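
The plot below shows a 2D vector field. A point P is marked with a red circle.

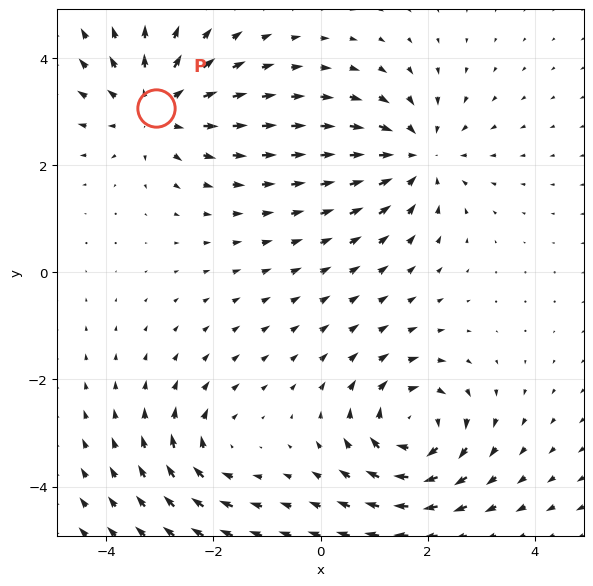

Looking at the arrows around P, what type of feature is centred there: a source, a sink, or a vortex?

source

At P (-3.1, 3.1) the arrows spread outward. Divergence about +4, curl ≈0 — positive divergence with near-zero curl is a source.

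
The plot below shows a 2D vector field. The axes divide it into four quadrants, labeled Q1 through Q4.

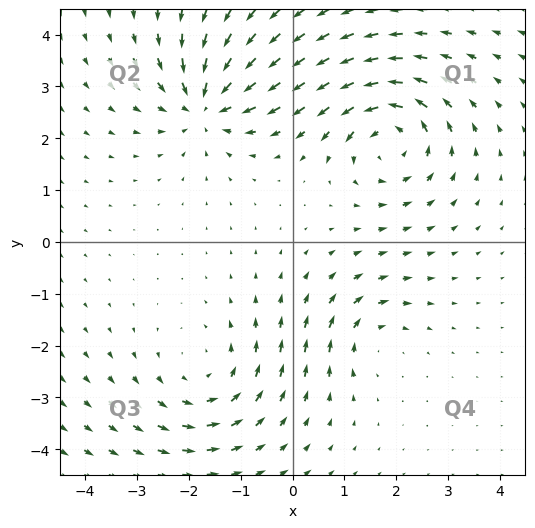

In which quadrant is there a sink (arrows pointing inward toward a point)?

The sink sits at approximately (-1.7, 2.7), which lies in quadrant Q2. The divergence there is about -6, negative as expected for a sink.

Q2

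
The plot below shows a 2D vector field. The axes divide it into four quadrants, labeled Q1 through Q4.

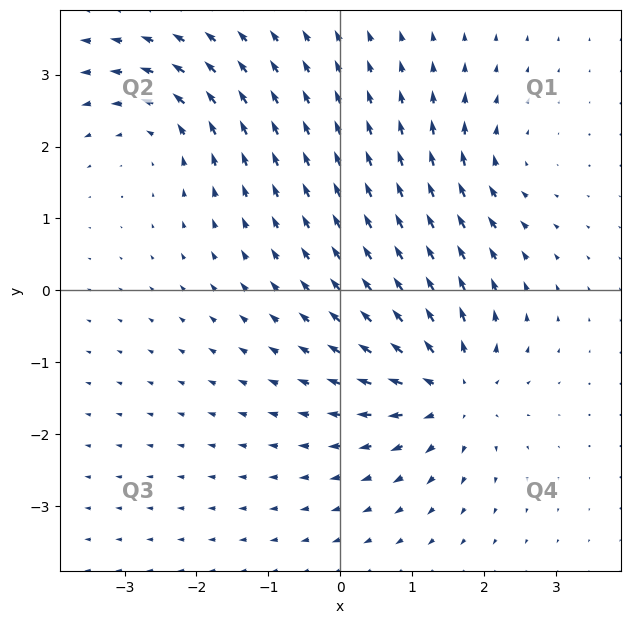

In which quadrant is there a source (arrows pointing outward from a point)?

The source sits at approximately (1.5, -1.4), which lies in quadrant Q4. The divergence there is about +6, positive as expected for a source.

Q4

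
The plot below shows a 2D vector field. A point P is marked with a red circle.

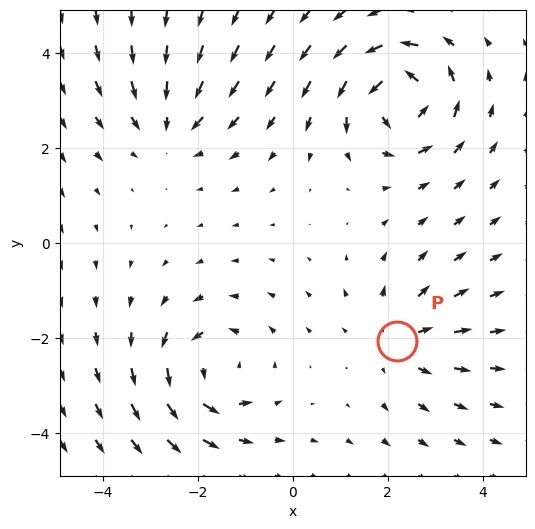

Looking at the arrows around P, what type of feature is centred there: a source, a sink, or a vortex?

At P (2.2, -2.1) the arrows spread outward. Divergence about +3, curl ≈0 — positive divergence with near-zero curl is a source.

source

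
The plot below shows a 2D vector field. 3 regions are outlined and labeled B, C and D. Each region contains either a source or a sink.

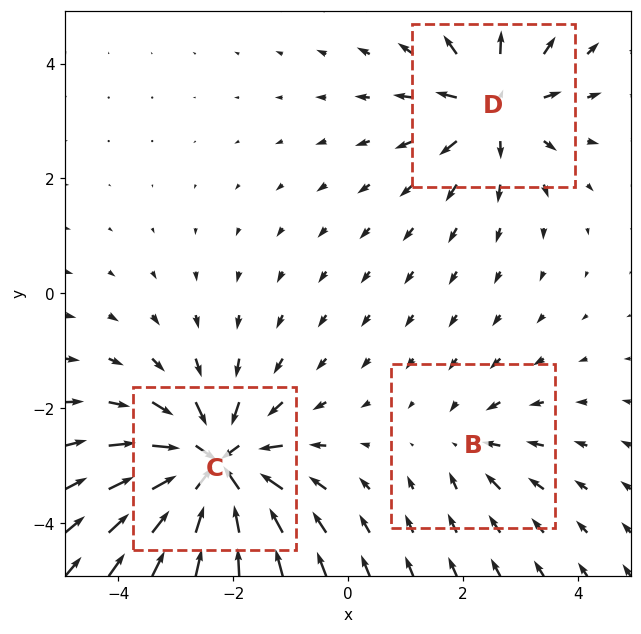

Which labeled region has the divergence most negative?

Divergence at each region's feature centre — B: about -2, C: about -6, D: about +4. Region C is most negative.

C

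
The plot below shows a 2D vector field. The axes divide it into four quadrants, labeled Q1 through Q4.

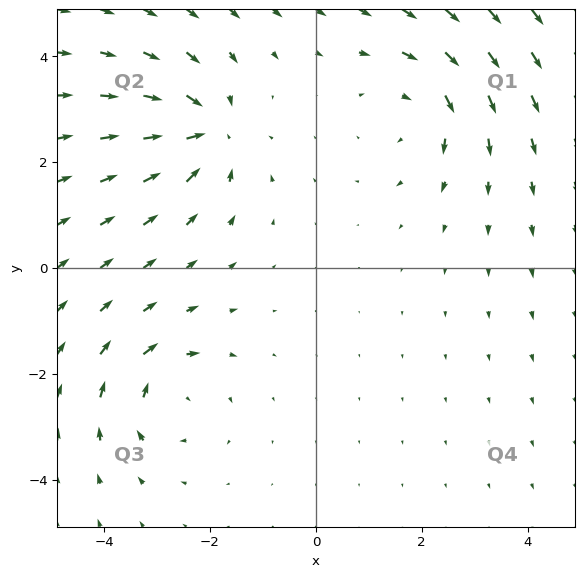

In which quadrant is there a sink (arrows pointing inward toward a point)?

The sink sits at approximately (-2.1, 2.6), which lies in quadrant Q2. The divergence there is about -5, negative as expected for a sink.

Q2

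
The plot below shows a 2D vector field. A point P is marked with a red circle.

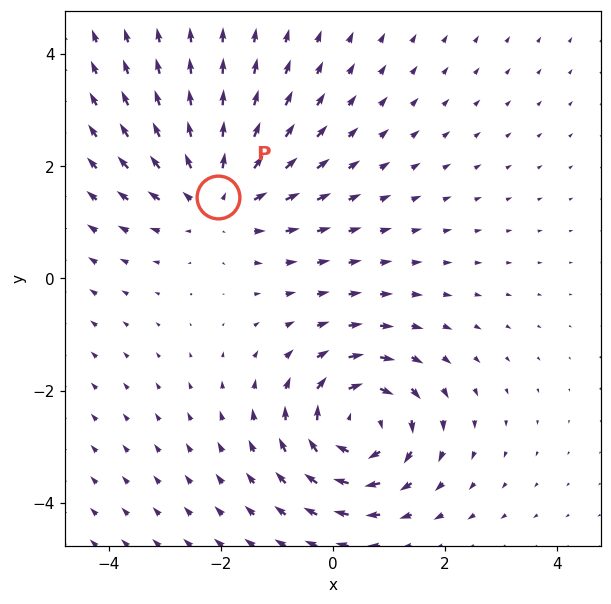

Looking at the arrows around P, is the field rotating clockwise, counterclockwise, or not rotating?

Near P at (-2.0, 1.4) the arrows show no circulation. The curl there is ≈0.

not rotating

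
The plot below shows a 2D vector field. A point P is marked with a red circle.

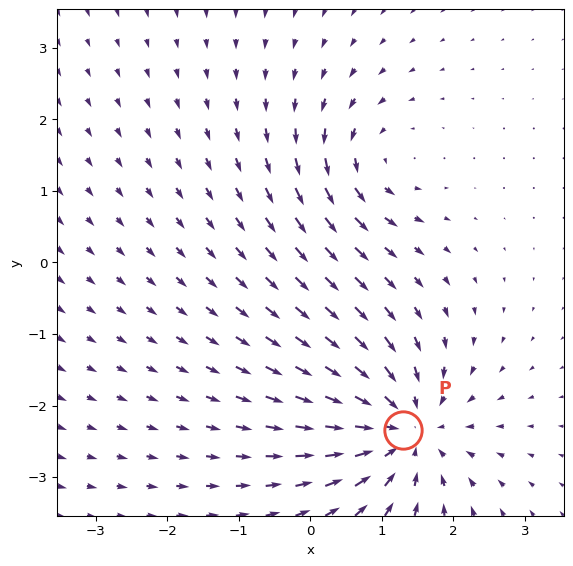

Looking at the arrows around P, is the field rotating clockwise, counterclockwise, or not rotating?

not rotating

Near P at (1.3, -2.3) the arrows show no circulation. The curl there is ≈0.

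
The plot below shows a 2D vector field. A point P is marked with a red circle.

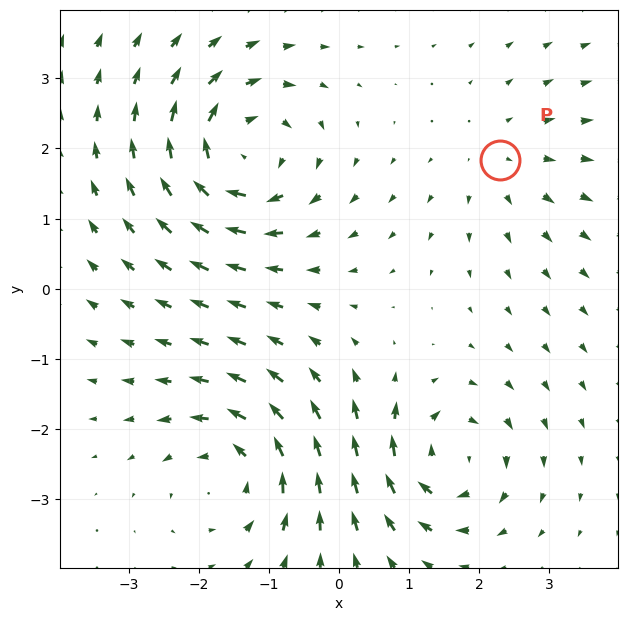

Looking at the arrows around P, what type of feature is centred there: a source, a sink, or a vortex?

source

At P (2.3, 1.8) the arrows spread outward. Divergence about +2, curl ≈0 — positive divergence with near-zero curl is a source.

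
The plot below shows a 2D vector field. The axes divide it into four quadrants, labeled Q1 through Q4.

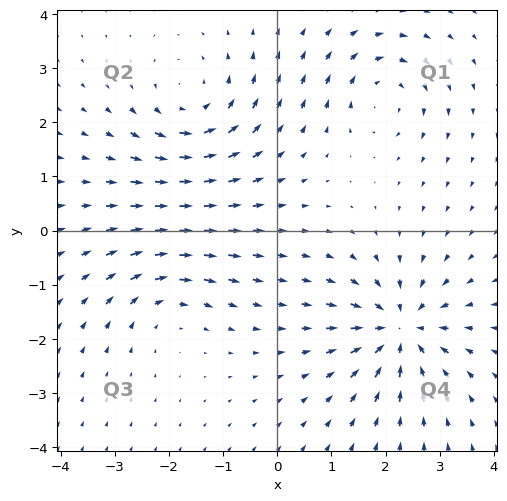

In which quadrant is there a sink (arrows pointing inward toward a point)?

Q4

The sink sits at approximately (2.3, -1.8), which lies in quadrant Q4. The divergence there is about -5, negative as expected for a sink.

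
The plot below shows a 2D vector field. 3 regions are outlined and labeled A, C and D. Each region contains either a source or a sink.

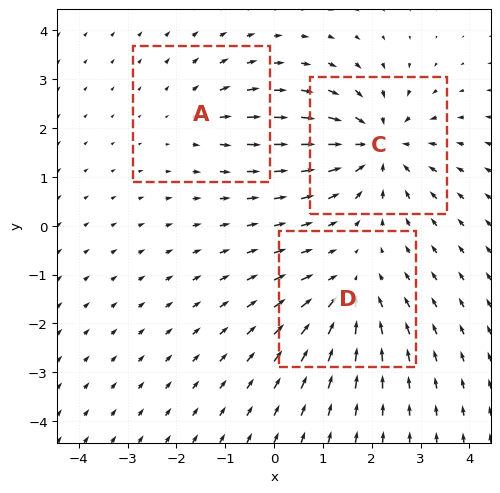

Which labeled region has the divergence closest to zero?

Divergence at each region's feature centre — A: about +2, C: about -5, D: about -3. Region A is closest to zero.

A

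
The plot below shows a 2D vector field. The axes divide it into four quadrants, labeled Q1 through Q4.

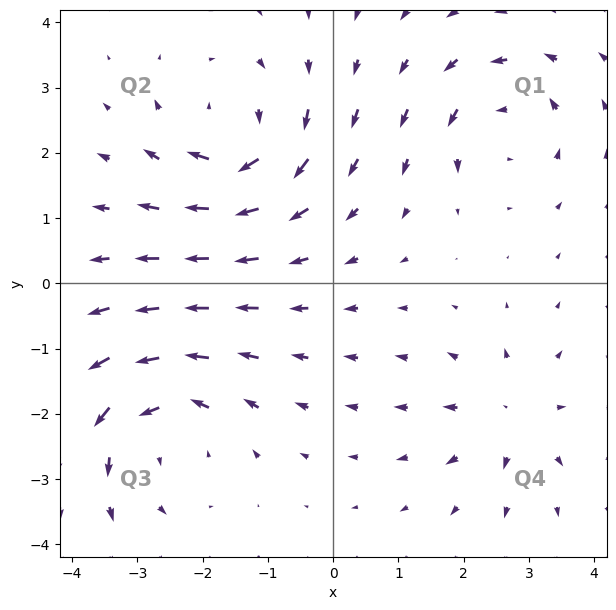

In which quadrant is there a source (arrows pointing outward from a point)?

The source sits at approximately (2.7, -2.0), which lies in quadrant Q4. The divergence there is about +4, positive as expected for a source.

Q4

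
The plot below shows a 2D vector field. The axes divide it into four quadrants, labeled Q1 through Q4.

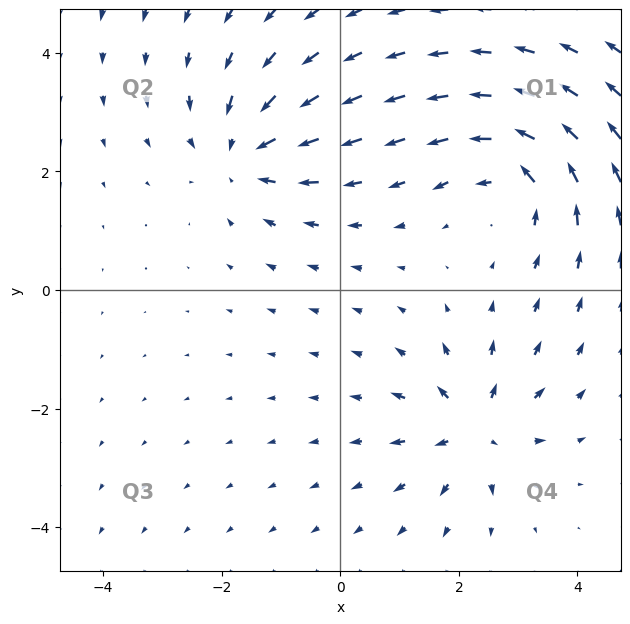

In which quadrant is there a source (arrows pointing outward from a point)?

Q4

The source sits at approximately (2.3, -2.3), which lies in quadrant Q4. The divergence there is about +5, positive as expected for a source.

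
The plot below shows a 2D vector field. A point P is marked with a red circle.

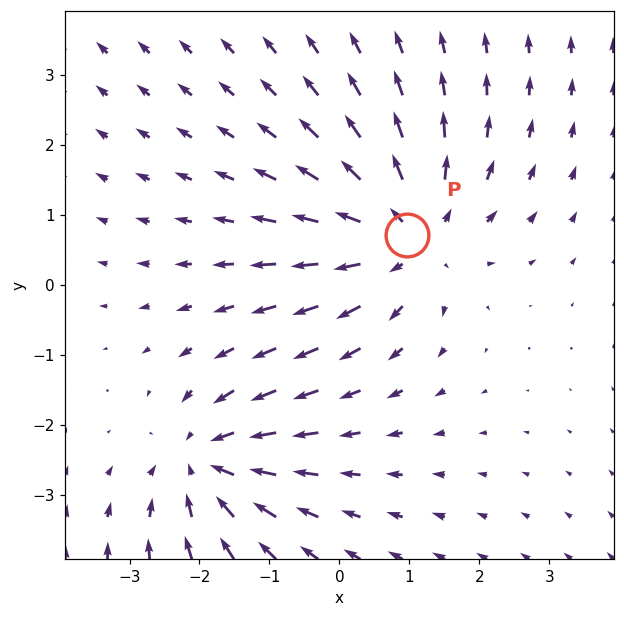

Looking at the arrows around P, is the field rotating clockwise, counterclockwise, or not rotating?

Near P at (1.0, 0.7) the arrows show no circulation. The curl there is ≈0.

not rotating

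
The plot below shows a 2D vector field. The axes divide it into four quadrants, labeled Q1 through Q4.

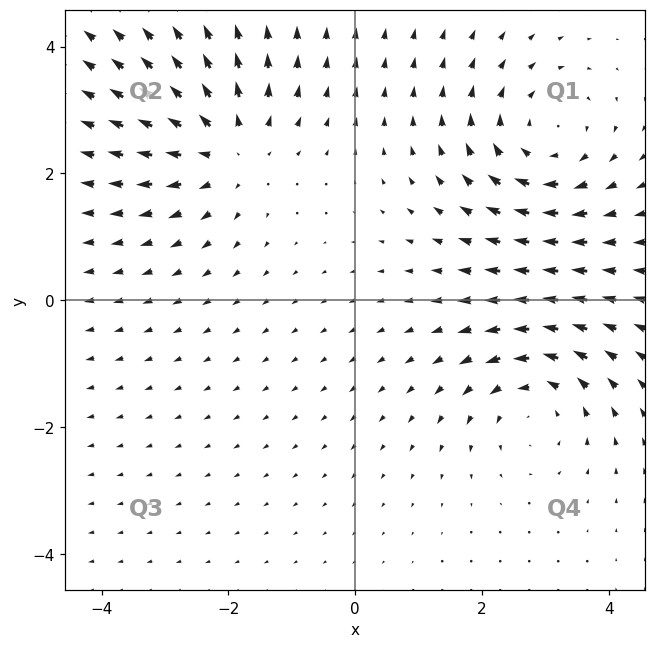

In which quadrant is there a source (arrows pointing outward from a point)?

The source sits at approximately (-2.0, 2.4), which lies in quadrant Q2. The divergence there is about +5, positive as expected for a source.

Q2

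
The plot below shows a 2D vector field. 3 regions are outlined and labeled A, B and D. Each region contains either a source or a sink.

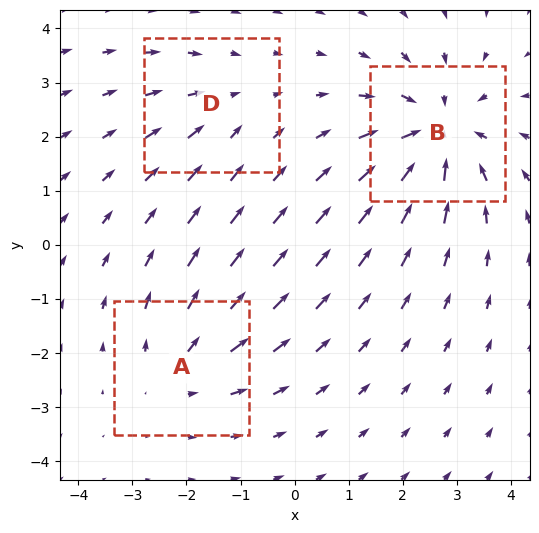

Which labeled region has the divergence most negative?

B

Divergence at each region's feature centre — A: about +3, B: about -5, D: about -2. Region B is most negative.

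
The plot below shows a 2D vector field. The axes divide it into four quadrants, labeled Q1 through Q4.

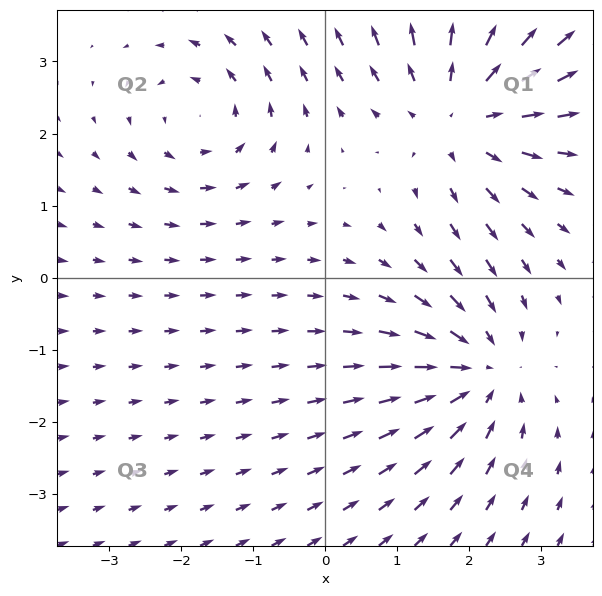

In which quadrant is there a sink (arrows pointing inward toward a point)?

The sink sits at approximately (2.1, -1.3), which lies in quadrant Q4. The divergence there is about -4, negative as expected for a sink.

Q4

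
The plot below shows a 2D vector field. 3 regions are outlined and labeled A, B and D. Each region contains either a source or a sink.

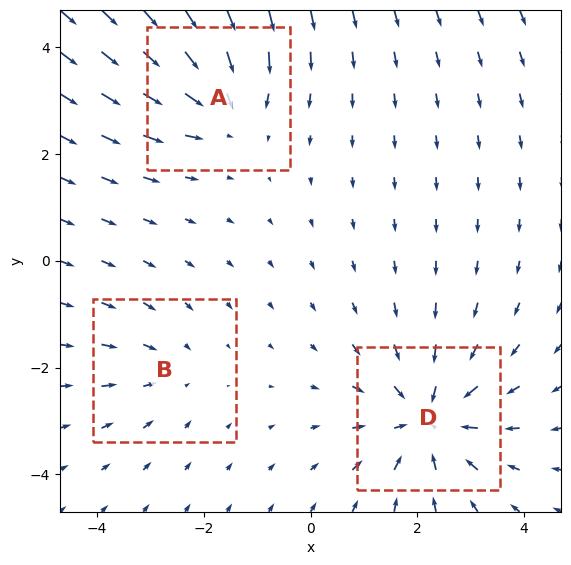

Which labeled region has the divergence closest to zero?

B

Divergence at each region's feature centre — A: about -3, B: about -2, D: about -4. Region B is closest to zero.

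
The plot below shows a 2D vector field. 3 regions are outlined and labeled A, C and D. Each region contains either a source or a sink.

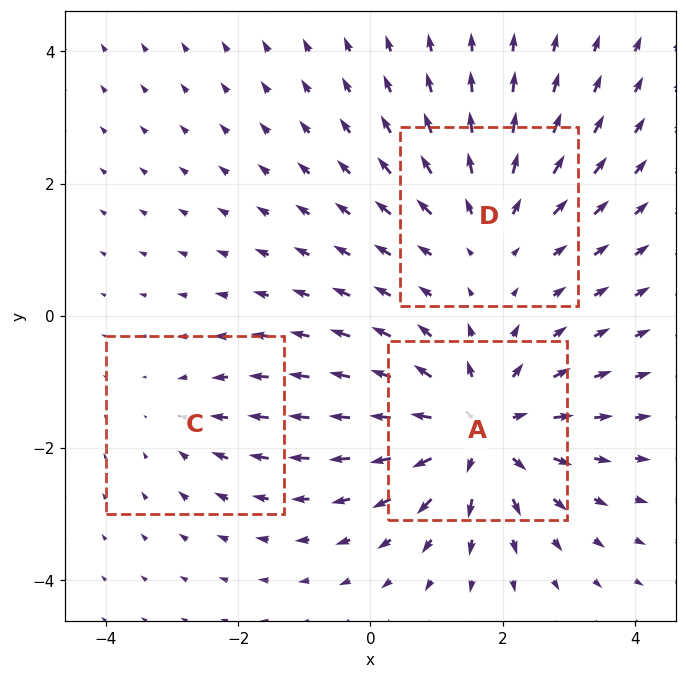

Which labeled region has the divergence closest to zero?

C

Divergence at each region's feature centre — A: about +5, C: about -2, D: about +3. Region C is closest to zero.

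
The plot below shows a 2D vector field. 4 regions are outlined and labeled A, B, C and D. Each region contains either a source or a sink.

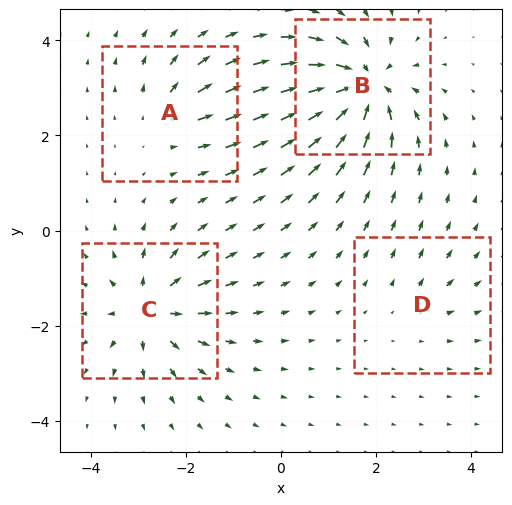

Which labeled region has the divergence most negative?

Divergence at each region's feature centre — A: about +4, B: about -9, C: about +6, D: about +2. Region B is most negative.

B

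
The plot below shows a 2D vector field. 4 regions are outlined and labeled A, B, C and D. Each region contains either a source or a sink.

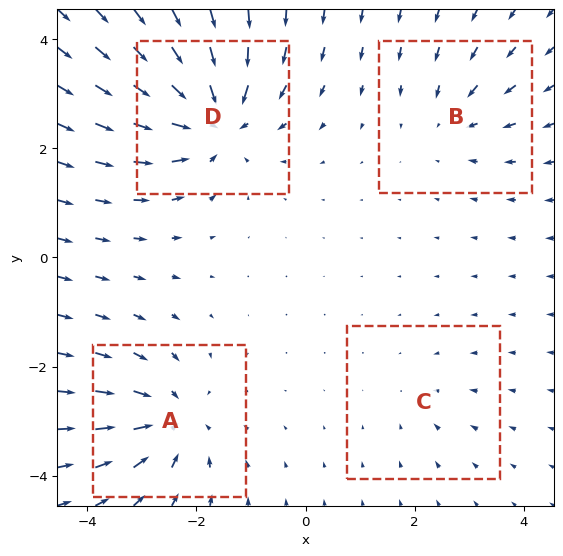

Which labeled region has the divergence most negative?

Divergence at each region's feature centre — A: about -5, B: about -3, C: about -2, D: about -7. Region D is most negative.

D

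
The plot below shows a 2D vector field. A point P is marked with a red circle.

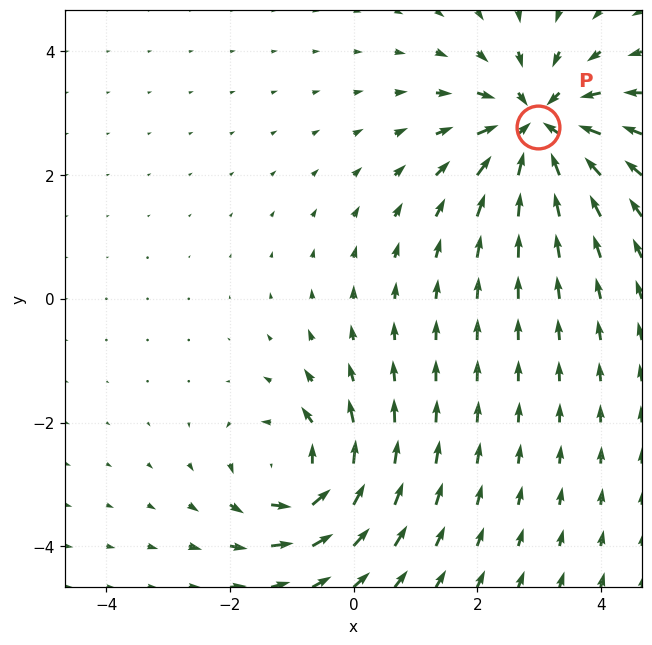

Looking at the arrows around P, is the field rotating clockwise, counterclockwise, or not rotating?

Near P at (3.0, 2.8) the arrows show no circulation. The curl there is ≈0.

not rotating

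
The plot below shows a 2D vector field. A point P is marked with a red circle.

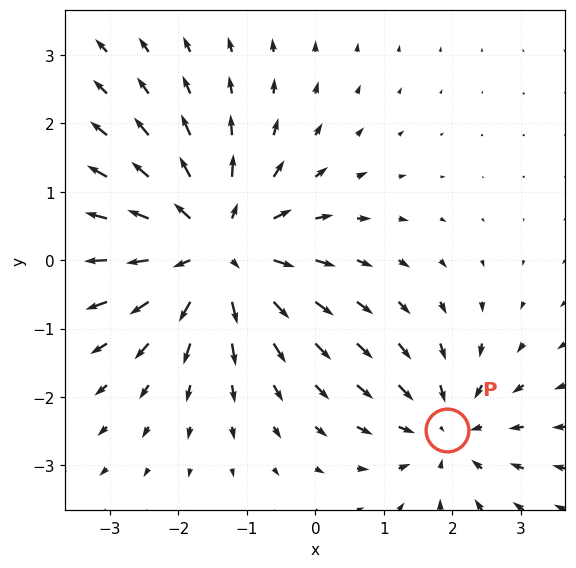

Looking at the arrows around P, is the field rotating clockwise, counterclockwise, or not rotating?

not rotating

Near P at (1.9, -2.5) the arrows show no circulation. The curl there is ≈0.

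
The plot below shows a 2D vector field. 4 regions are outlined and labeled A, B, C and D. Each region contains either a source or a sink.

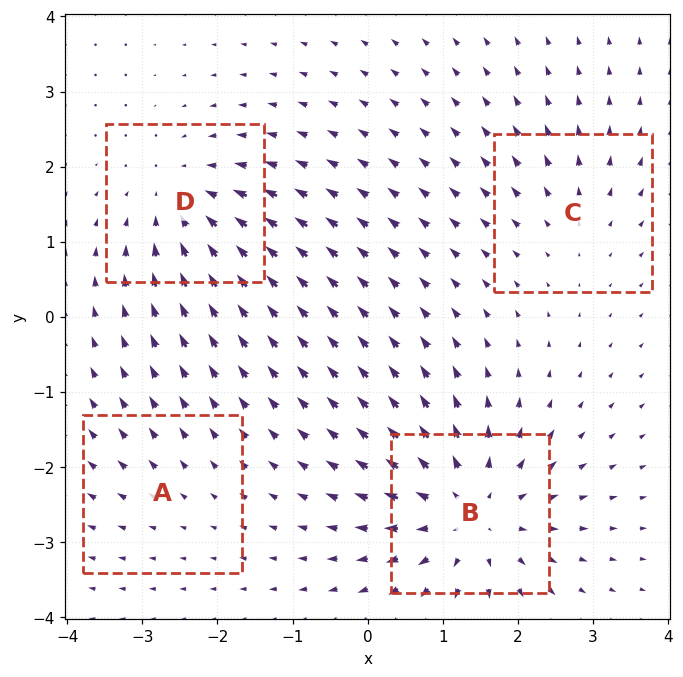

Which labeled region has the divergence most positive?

Divergence at each region's feature centre — A: about +2, B: about +7, C: about +3, D: about -5. Region B is most positive.

B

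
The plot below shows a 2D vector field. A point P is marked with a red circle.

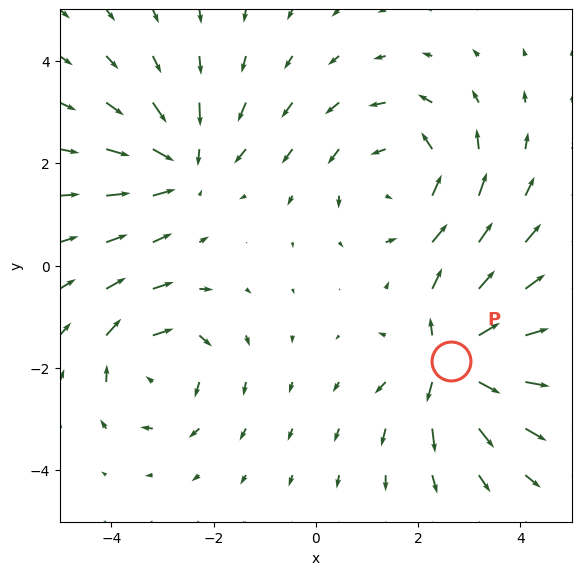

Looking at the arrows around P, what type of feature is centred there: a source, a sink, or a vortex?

source

At P (2.7, -1.9) the arrows spread outward. Divergence about +7, curl ≈0 — positive divergence with near-zero curl is a source.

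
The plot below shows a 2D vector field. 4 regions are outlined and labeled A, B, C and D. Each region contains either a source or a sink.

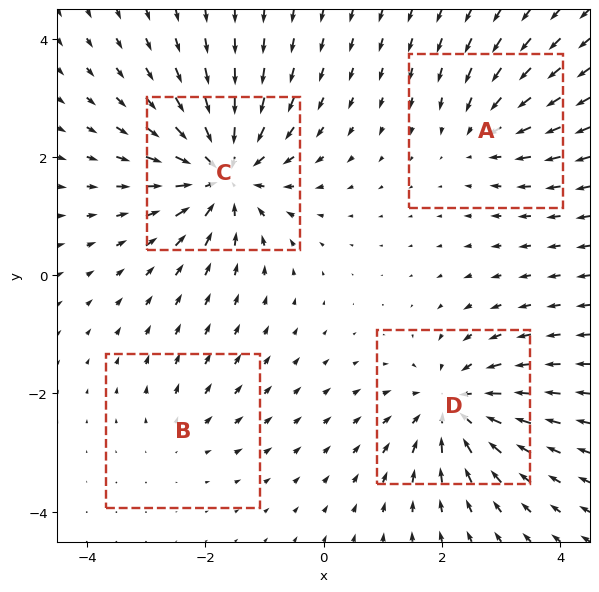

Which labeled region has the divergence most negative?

Divergence at each region's feature centre — A: about -4, B: about +2, C: about -8, D: about -6. Region C is most negative.

C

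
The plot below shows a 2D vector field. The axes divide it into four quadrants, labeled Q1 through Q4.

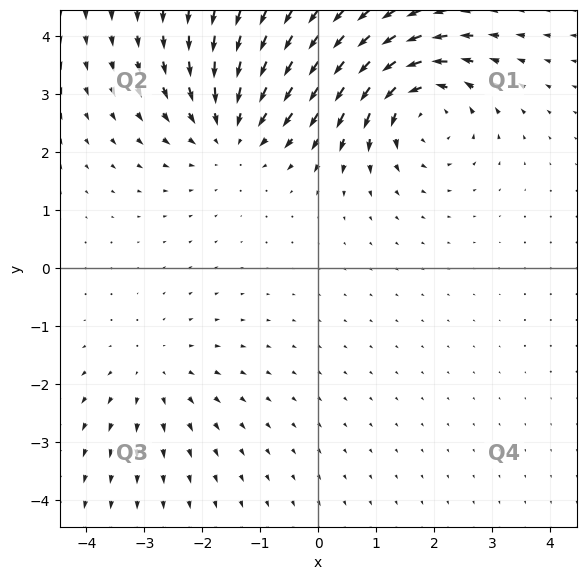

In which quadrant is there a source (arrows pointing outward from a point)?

Q3

The source sits at approximately (-2.8, -1.8), which lies in quadrant Q3. The divergence there is about +2, positive as expected for a source.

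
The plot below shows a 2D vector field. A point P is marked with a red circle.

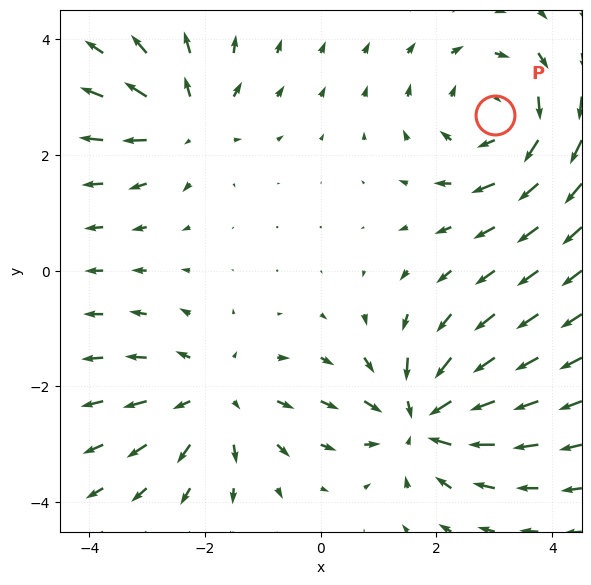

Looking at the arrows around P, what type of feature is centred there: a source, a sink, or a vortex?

At P (3.0, 2.7) the arrows circulate clockwise. Divergence ≈0, curl about -4 — near-zero divergence with nonzero curl is a vortex.

vortex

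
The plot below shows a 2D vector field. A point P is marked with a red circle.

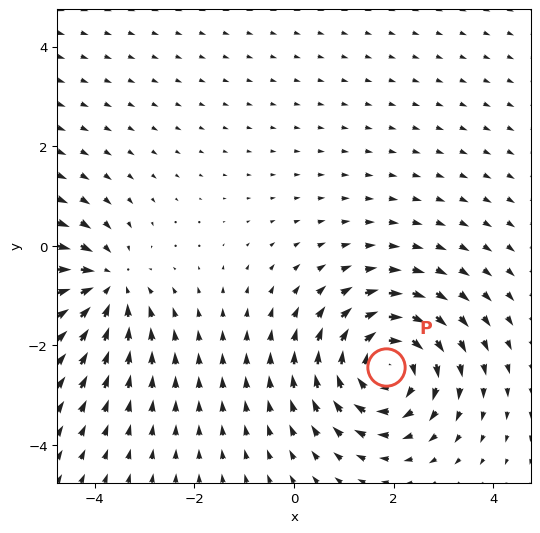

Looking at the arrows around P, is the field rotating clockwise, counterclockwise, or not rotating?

clockwise

Near P at (1.9, -2.4) the arrows circulate clockwise. The curl (z-component) there is about -4; negative curl means clockwise rotation.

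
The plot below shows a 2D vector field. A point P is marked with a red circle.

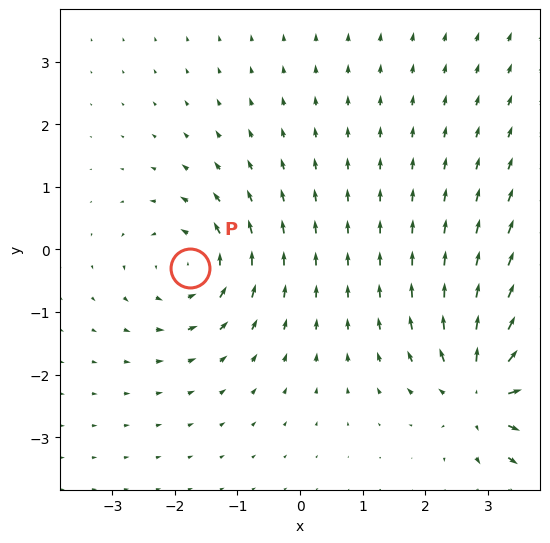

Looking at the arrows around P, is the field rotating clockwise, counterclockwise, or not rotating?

Near P at (-1.8, -0.3) the arrows circulate counterclockwise. The curl (z-component) there is about +3; positive curl means counterclockwise rotation.

counterclockwise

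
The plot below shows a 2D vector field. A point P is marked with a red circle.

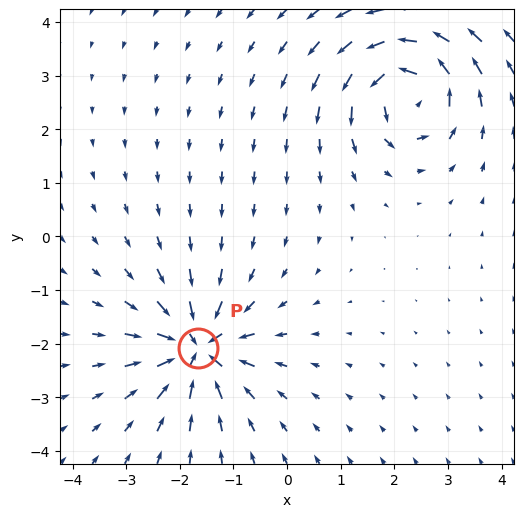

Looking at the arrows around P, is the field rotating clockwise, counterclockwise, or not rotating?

not rotating

Near P at (-1.7, -2.1) the arrows show no circulation. The curl there is ≈0.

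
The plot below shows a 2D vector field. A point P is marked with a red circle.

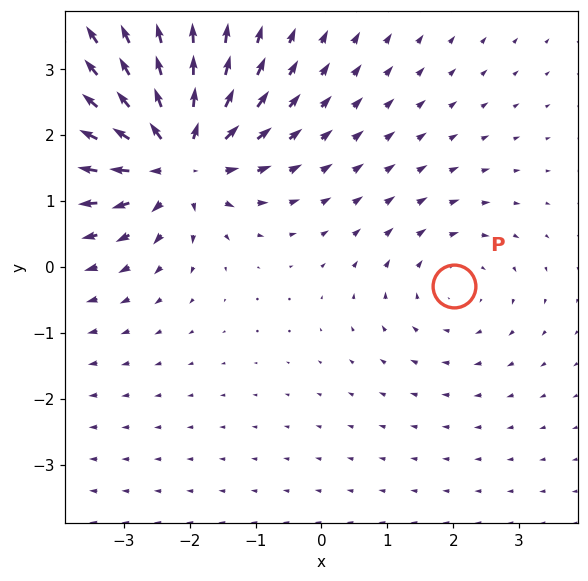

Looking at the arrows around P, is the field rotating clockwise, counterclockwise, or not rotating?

clockwise

Near P at (2.0, -0.3) the arrows circulate clockwise. The curl (z-component) there is about -2; negative curl means clockwise rotation.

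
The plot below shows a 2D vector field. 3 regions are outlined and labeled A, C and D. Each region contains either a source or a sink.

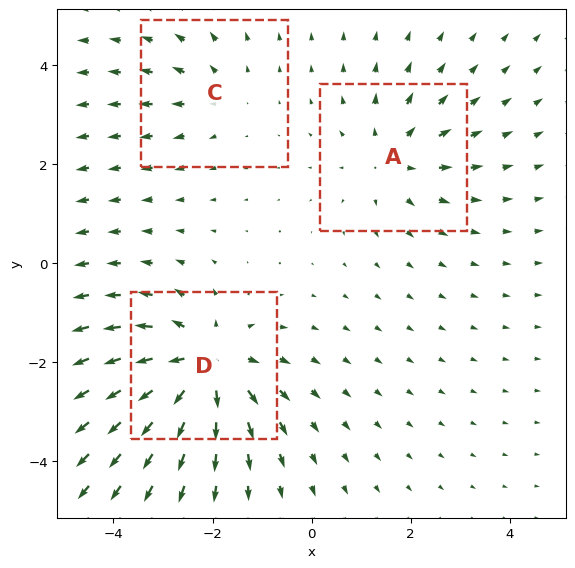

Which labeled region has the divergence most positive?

D

Divergence at each region's feature centre — A: about +3, C: about +2, D: about +5. Region D is most positive.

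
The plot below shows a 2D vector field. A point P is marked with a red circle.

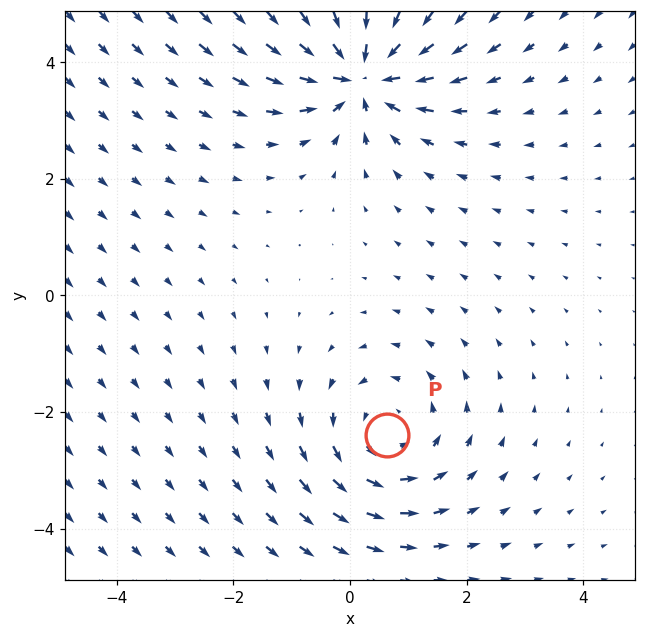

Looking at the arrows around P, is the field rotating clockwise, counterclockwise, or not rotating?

counterclockwise

Near P at (0.6, -2.4) the arrows circulate counterclockwise. The curl (z-component) there is about +2; positive curl means counterclockwise rotation.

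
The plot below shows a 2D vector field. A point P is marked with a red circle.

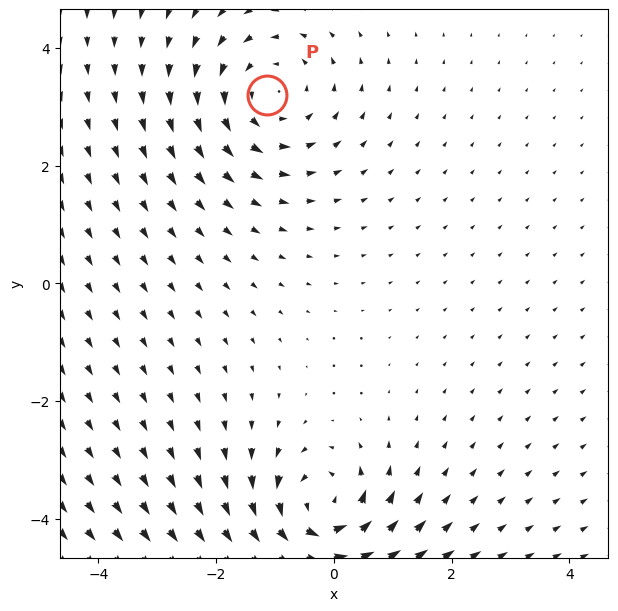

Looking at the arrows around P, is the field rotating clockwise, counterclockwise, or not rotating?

counterclockwise

Near P at (-1.1, 3.2) the arrows circulate counterclockwise. The curl (z-component) there is about +4; positive curl means counterclockwise rotation.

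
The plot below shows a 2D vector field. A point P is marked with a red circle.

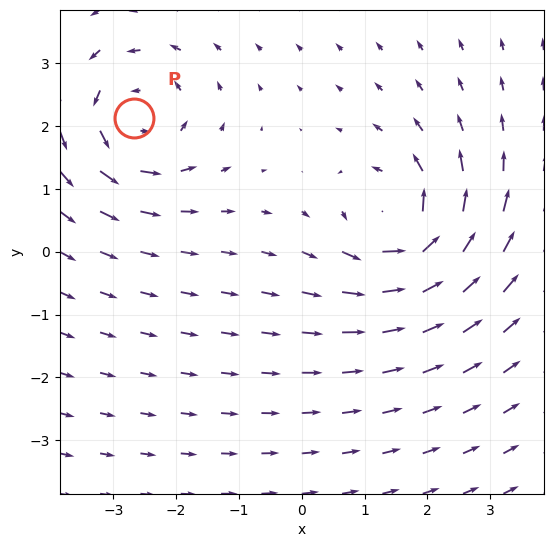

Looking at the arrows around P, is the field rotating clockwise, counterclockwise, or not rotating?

Near P at (-2.7, 2.1) the arrows circulate counterclockwise. The curl (z-component) there is about +4; positive curl means counterclockwise rotation.

counterclockwise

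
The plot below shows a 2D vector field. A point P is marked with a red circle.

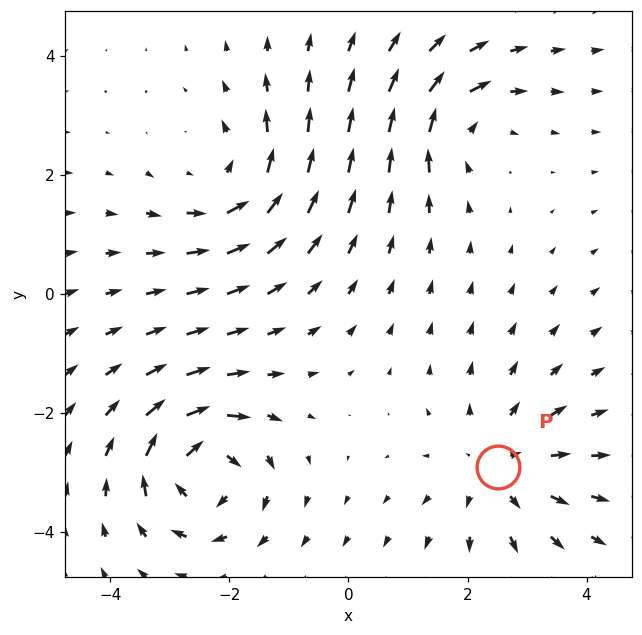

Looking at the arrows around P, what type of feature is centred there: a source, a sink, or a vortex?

At P (2.5, -2.9) the arrows spread outward. Divergence about +4, curl ≈0 — positive divergence with near-zero curl is a source.

source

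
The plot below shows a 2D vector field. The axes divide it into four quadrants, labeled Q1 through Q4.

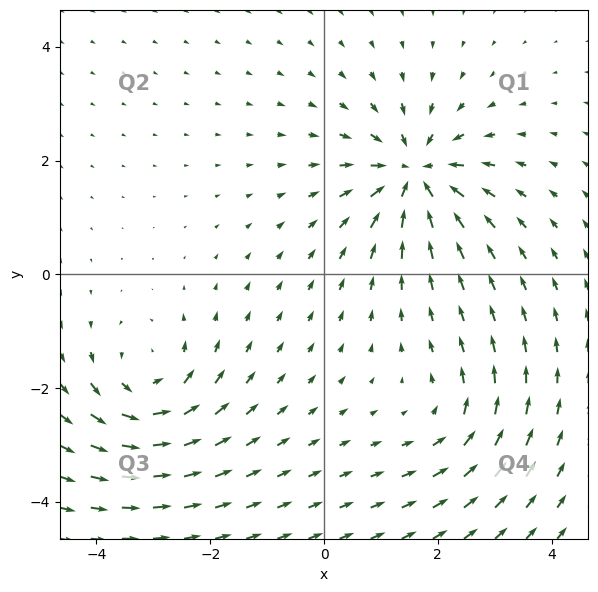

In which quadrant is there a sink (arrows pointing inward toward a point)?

Q1

The sink sits at approximately (1.6, 1.8), which lies in quadrant Q1. The divergence there is about -6, negative as expected for a sink.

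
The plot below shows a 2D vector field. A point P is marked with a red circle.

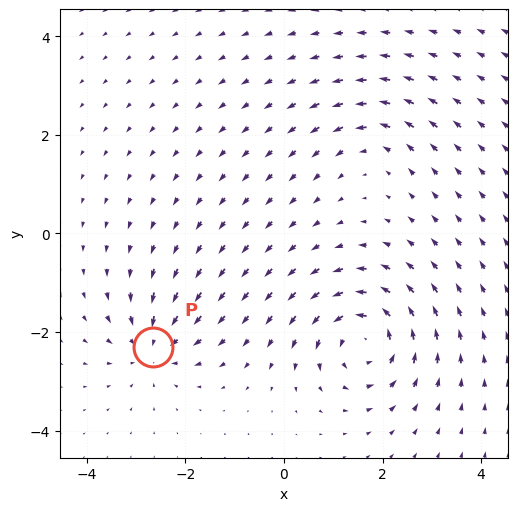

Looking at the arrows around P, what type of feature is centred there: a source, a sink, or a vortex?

At P (-2.7, -2.3) the arrows converge inward. Divergence about -4, curl ≈0 — negative divergence with near-zero curl is a sink.

sink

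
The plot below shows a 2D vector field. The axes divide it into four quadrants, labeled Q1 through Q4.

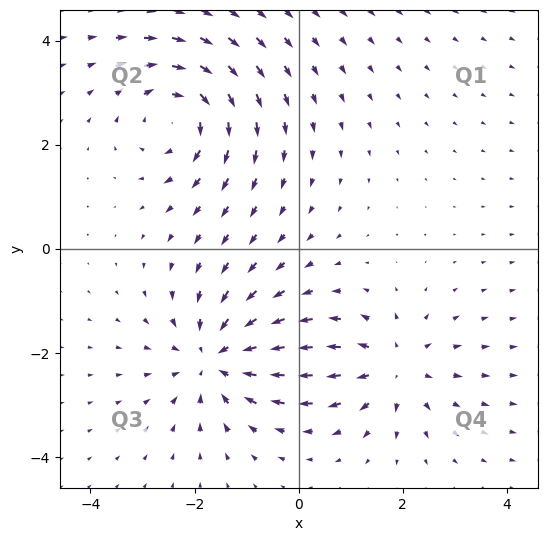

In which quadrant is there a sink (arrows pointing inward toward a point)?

The sink sits at approximately (-1.6, -2.1), which lies in quadrant Q3. The divergence there is about -4, negative as expected for a sink.

Q3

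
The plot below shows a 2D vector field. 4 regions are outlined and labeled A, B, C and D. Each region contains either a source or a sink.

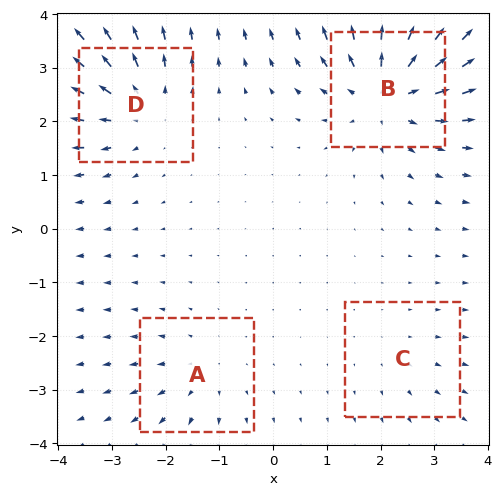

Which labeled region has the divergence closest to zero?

Divergence at each region's feature centre — A: about +3, B: about +7, C: about +2, D: about +5. Region C is closest to zero.

C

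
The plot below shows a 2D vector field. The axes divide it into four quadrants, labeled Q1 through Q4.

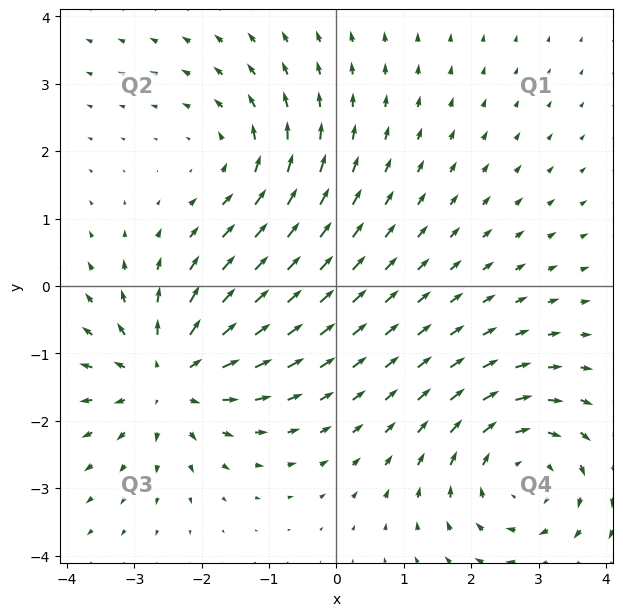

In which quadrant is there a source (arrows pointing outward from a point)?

The source sits at approximately (-2.5, -1.4), which lies in quadrant Q3. The divergence there is about +4, positive as expected for a source.

Q3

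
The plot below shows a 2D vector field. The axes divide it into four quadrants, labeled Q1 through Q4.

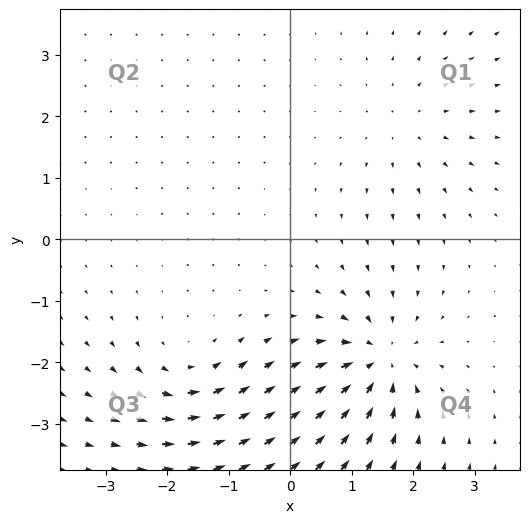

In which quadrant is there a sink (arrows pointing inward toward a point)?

The sink sits at approximately (1.4, -2.0), which lies in quadrant Q4. The divergence there is about -6, negative as expected for a sink.

Q4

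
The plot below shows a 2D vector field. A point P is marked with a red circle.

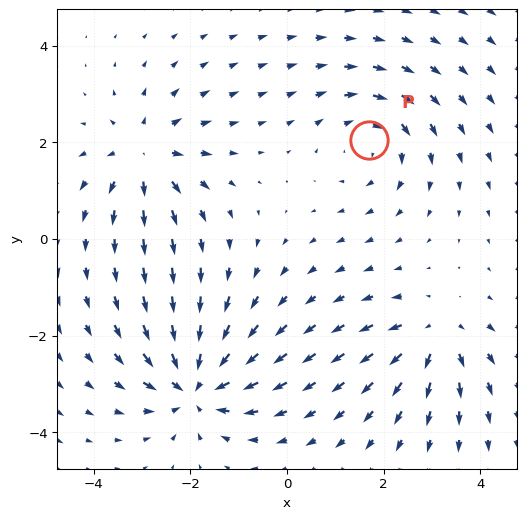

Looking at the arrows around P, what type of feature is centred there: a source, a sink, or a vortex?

At P (1.7, 2.0) the arrows circulate clockwise. Divergence ≈0, curl about -3 — near-zero divergence with nonzero curl is a vortex.

vortex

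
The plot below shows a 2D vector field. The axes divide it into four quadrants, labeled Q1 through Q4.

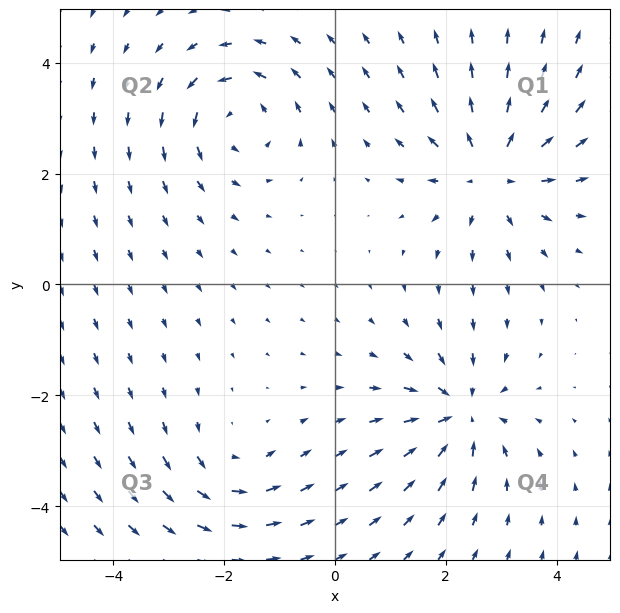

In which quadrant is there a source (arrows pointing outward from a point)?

The source sits at approximately (2.8, 2.0), which lies in quadrant Q1. The divergence there is about +5, positive as expected for a source.

Q1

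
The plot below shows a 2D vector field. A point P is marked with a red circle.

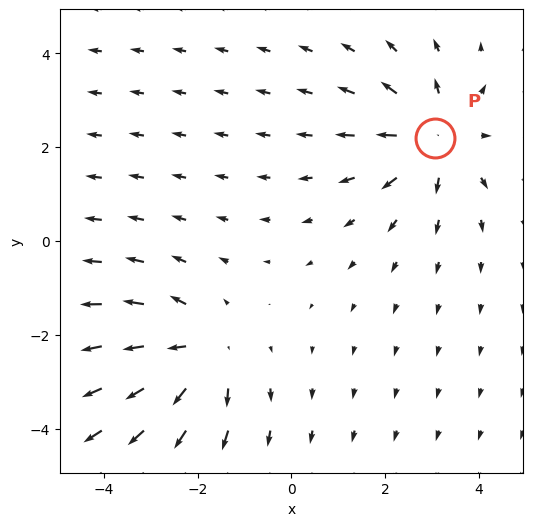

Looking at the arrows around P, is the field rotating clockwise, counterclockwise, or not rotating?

not rotating

Near P at (3.1, 2.2) the arrows show no circulation. The curl there is ≈0.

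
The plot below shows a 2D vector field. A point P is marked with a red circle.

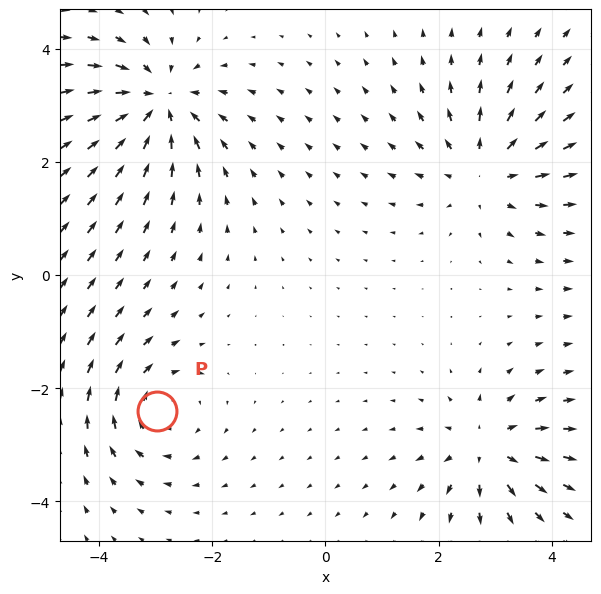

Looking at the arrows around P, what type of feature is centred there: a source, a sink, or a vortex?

At P (-3.0, -2.4) the arrows circulate clockwise. Divergence ≈0, curl about -3 — near-zero divergence with nonzero curl is a vortex.

vortex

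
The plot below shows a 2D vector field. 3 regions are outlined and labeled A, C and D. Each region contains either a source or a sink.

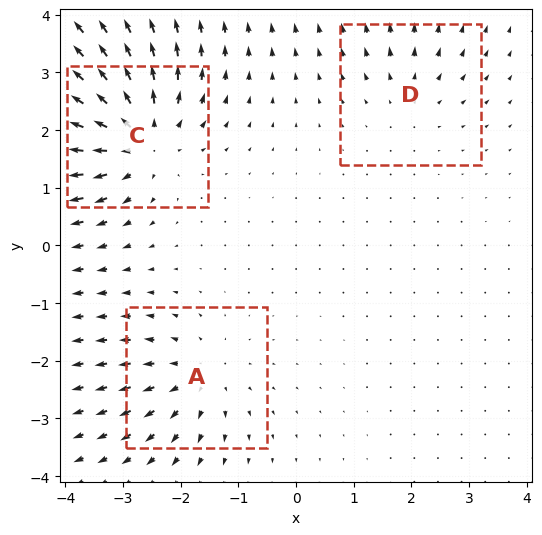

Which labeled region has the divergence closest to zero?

Divergence at each region's feature centre — A: about +4, C: about +6, D: about +2. Region D is closest to zero.

D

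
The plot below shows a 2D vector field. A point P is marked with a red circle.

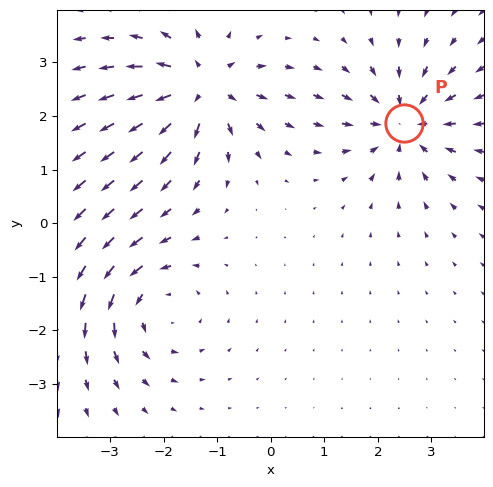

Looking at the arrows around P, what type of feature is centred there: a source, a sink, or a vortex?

At P (2.5, 1.9) the arrows converge inward. Divergence about -6, curl ≈0 — negative divergence with near-zero curl is a sink.

sink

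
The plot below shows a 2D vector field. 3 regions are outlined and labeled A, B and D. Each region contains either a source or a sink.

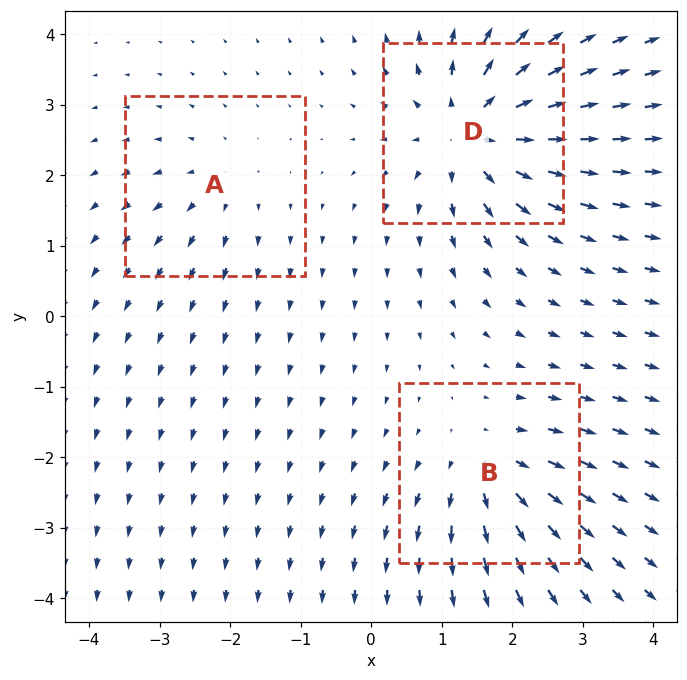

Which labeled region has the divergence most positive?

Divergence at each region's feature centre — A: about +2, B: about +4, D: about +6. Region D is most positive.

D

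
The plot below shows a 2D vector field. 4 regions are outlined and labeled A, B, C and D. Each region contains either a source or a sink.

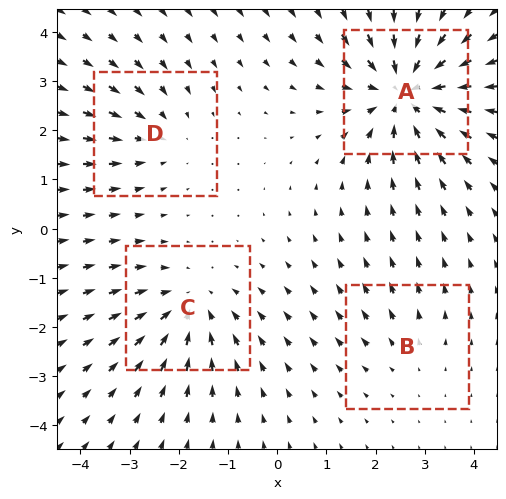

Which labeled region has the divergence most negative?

A

Divergence at each region's feature centre — A: about -7, B: about +2, C: about -4, D: about -3. Region A is most negative.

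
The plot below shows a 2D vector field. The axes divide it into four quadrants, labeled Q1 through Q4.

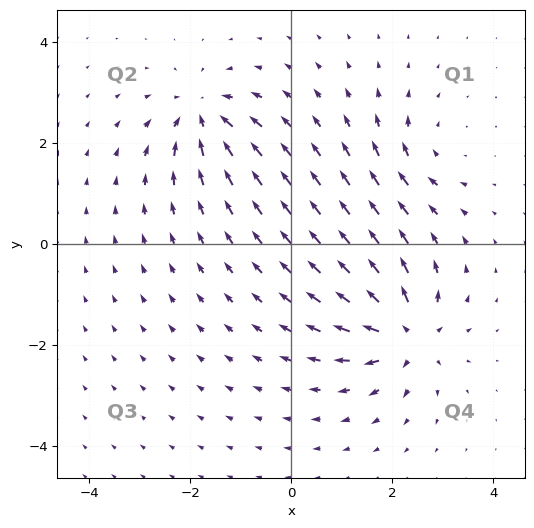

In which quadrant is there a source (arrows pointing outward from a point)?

The source sits at approximately (2.3, -1.8), which lies in quadrant Q4. The divergence there is about +6, positive as expected for a source.

Q4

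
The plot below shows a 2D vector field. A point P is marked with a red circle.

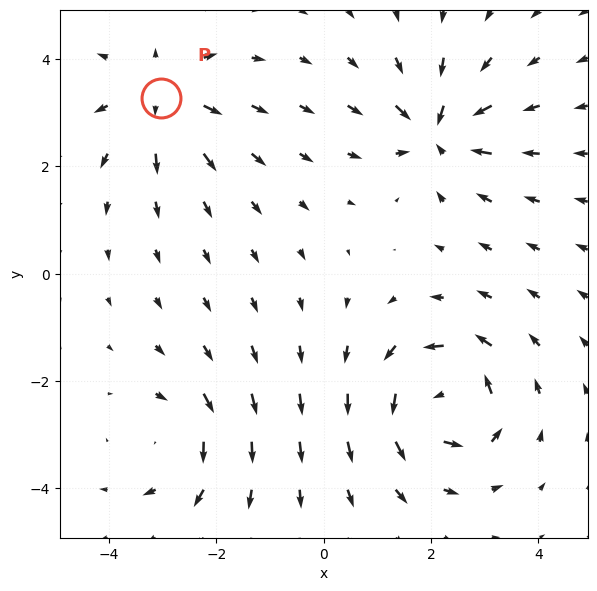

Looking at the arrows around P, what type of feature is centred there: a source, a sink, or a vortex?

At P (-3.0, 3.3) the arrows spread outward. Divergence about +4, curl ≈0 — positive divergence with near-zero curl is a source.

source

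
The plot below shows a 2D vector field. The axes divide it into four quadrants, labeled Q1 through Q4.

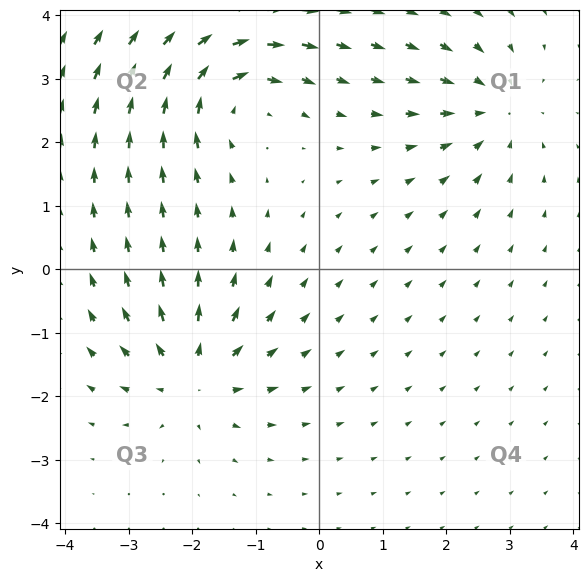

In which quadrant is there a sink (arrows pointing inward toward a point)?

The sink sits at approximately (2.8, 2.5), which lies in quadrant Q1. The divergence there is about -3, negative as expected for a sink.

Q1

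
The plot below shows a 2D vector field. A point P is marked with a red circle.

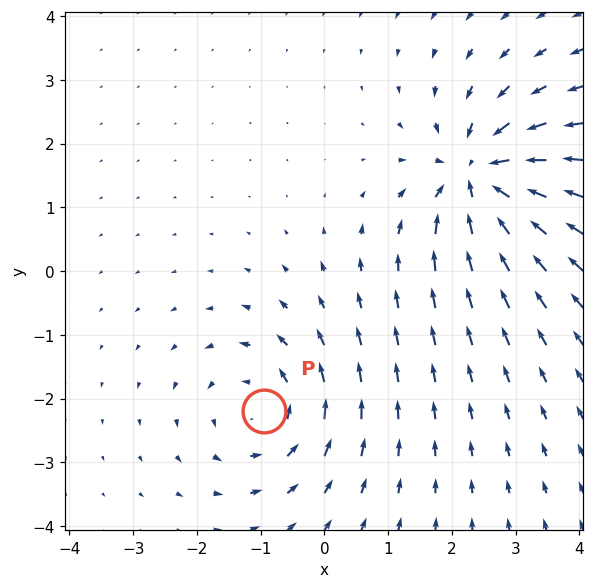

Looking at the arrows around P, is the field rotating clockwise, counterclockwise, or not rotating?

counterclockwise

Near P at (-1.0, -2.2) the arrows circulate counterclockwise. The curl (z-component) there is about +4; positive curl means counterclockwise rotation.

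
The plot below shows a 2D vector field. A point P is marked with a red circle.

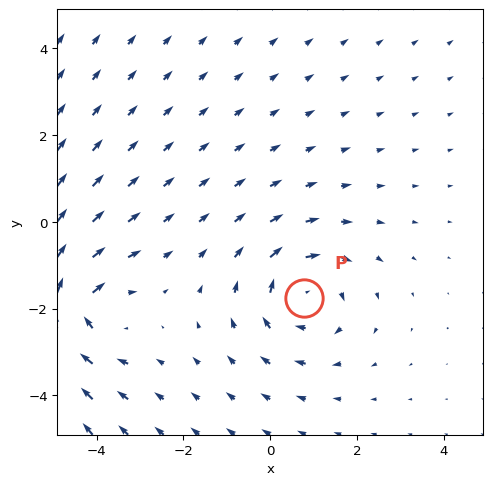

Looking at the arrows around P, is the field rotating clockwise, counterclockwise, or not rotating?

Near P at (0.8, -1.8) the arrows circulate clockwise. The curl (z-component) there is about -2; negative curl means clockwise rotation.

clockwise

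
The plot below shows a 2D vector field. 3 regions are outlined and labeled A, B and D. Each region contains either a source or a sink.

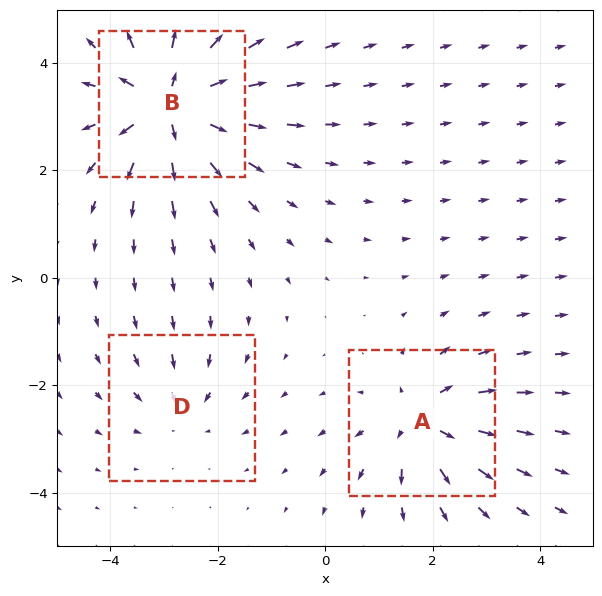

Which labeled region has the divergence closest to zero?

Divergence at each region's feature centre — A: about +4, B: about +6, D: about -2. Region D is closest to zero.

D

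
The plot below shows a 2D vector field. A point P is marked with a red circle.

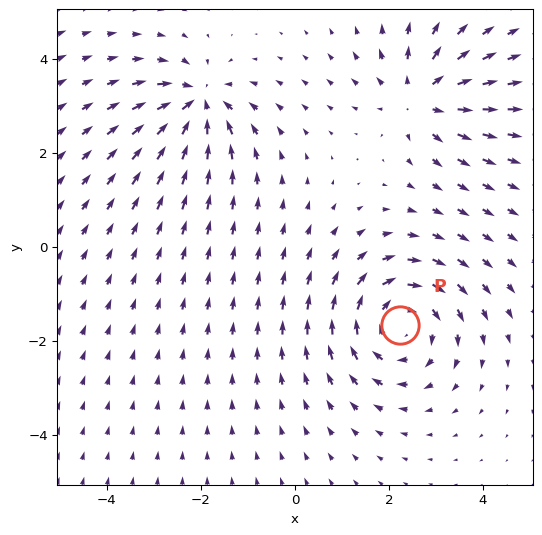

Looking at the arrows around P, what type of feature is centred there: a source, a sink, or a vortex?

vortex

At P (2.2, -1.7) the arrows circulate clockwise. Divergence ≈0, curl about -4 — near-zero divergence with nonzero curl is a vortex.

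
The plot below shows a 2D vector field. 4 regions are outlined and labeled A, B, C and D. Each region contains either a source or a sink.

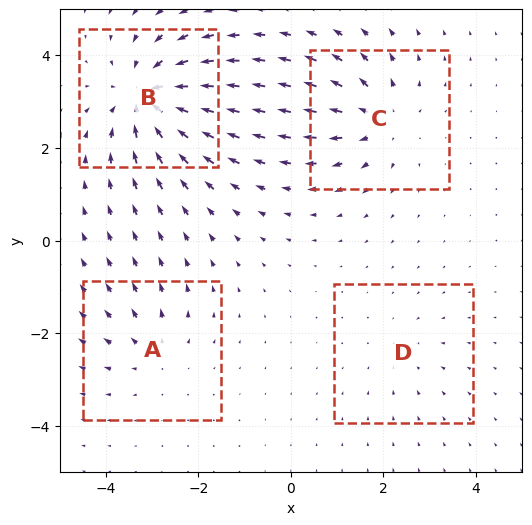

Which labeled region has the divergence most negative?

Divergence at each region's feature centre — A: about +3, B: about -7, C: about +5, D: about -2. Region B is most negative.

B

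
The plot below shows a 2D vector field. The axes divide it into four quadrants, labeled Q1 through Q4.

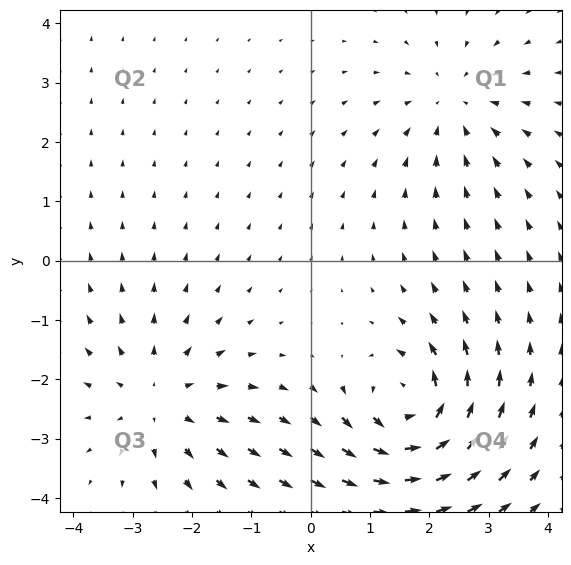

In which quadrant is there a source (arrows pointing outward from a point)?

Q3

The source sits at approximately (-2.5, -2.3), which lies in quadrant Q3. The divergence there is about +3, positive as expected for a source.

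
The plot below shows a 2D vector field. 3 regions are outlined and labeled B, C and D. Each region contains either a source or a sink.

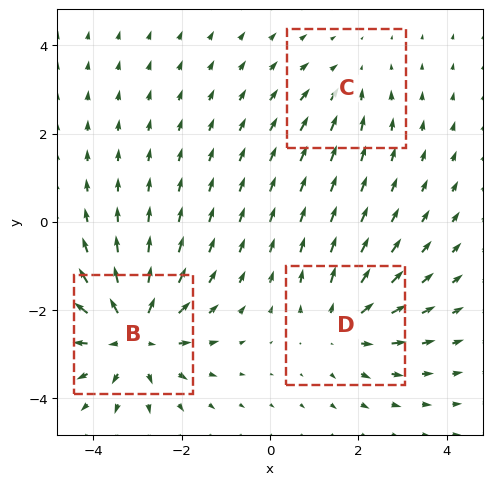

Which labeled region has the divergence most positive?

B

Divergence at each region's feature centre — B: about +5, C: about -2, D: about +3. Region B is most positive.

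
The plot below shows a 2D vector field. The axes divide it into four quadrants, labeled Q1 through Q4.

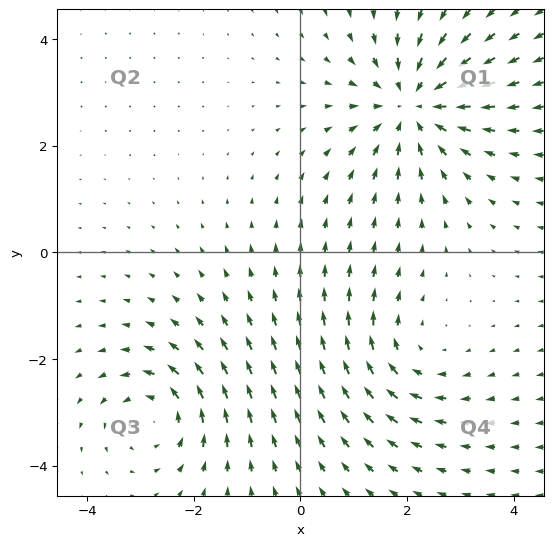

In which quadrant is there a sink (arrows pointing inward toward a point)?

The sink sits at approximately (2.1, 2.8), which lies in quadrant Q1. The divergence there is about -4, negative as expected for a sink.

Q1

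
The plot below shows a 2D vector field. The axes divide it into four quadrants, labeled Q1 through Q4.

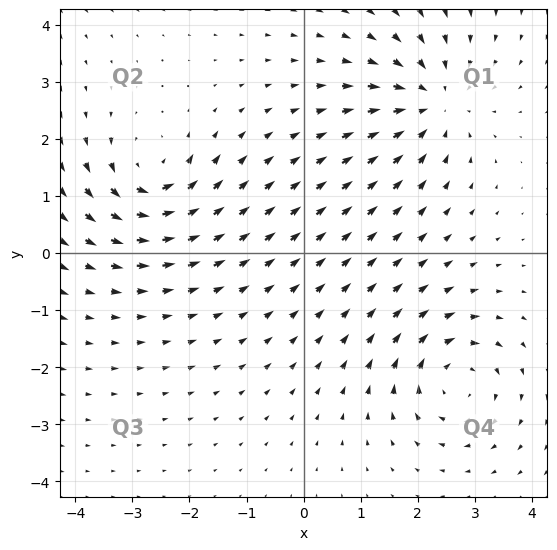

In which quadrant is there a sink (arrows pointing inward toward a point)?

The sink sits at approximately (2.3, 2.6), which lies in quadrant Q1. The divergence there is about -5, negative as expected for a sink.

Q1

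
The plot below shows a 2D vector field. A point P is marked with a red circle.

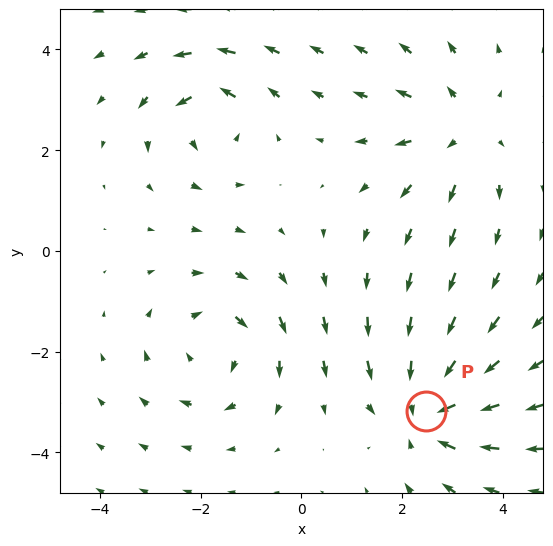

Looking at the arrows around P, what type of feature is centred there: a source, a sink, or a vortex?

At P (2.5, -3.2) the arrows converge inward. Divergence about -4, curl ≈0 — negative divergence with near-zero curl is a sink.

sink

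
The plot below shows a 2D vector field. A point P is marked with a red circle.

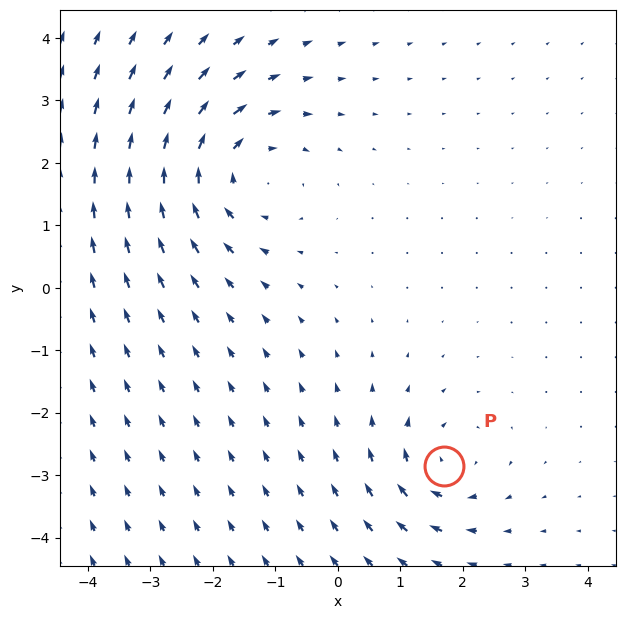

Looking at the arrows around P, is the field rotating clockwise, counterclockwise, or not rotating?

Near P at (1.7, -2.9) the arrows circulate clockwise. The curl (z-component) there is about -4; negative curl means clockwise rotation.

clockwise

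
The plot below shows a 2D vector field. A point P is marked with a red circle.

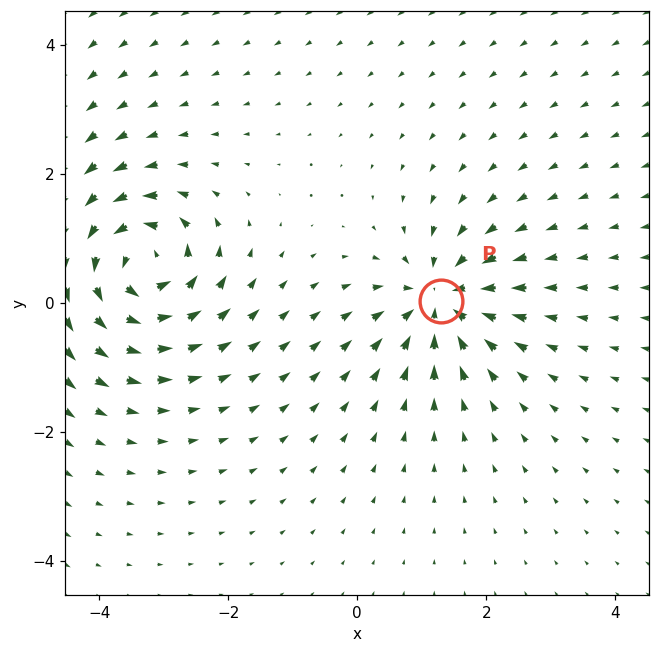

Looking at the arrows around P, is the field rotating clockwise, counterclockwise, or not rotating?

Near P at (1.3, 0.0) the arrows show no circulation. The curl there is ≈0.

not rotating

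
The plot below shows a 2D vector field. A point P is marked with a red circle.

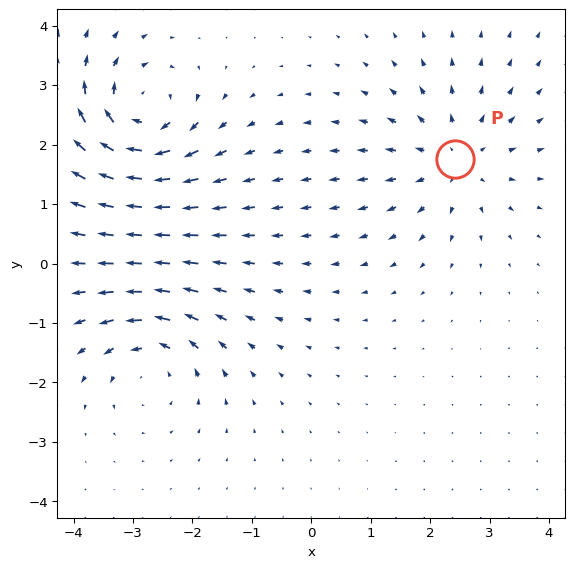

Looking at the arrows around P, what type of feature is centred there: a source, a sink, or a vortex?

source

At P (2.4, 1.8) the arrows spread outward. Divergence about +4, curl ≈0 — positive divergence with near-zero curl is a source.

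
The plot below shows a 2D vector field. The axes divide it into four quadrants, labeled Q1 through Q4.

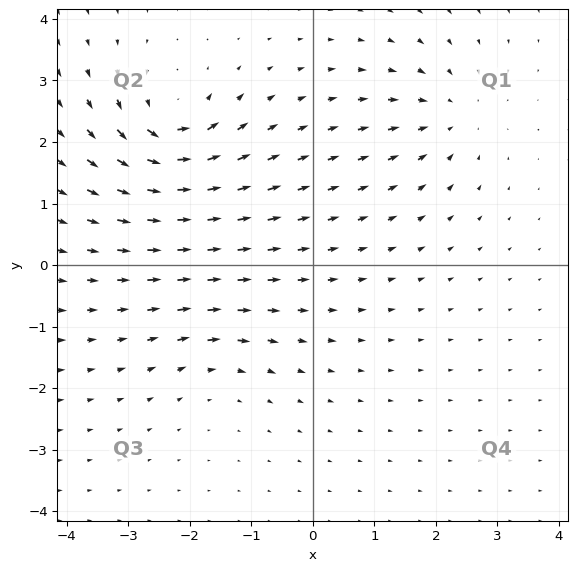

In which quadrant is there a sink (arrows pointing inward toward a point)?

Q1

The sink sits at approximately (2.2, 2.4), which lies in quadrant Q1. The divergence there is about -4, negative as expected for a sink.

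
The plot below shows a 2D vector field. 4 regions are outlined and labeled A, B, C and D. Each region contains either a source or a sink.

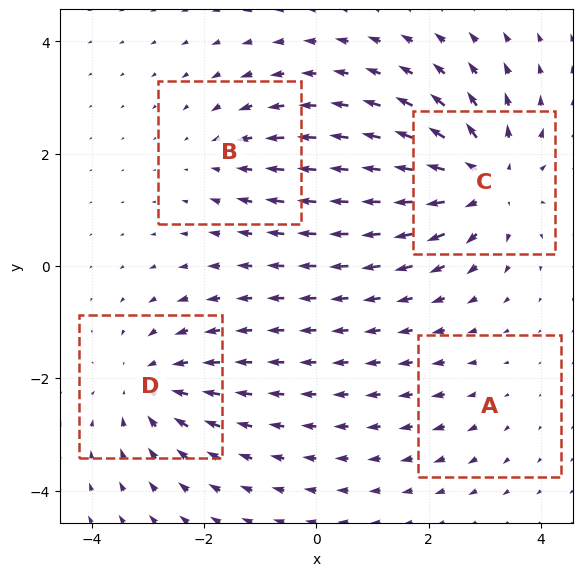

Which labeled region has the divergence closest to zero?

Divergence at each region's feature centre — A: about +2, B: about -3, C: about +6, D: about -4. Region A is closest to zero.

A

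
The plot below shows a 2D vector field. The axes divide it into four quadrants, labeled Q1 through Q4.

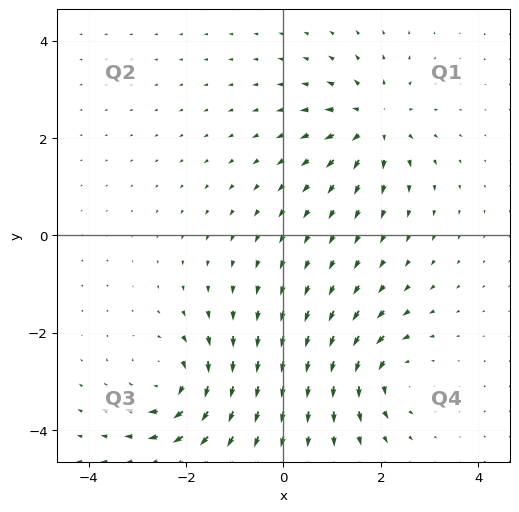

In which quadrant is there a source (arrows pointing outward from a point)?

Q1

The source sits at approximately (1.9, 2.3), which lies in quadrant Q1. The divergence there is about +5, positive as expected for a source.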